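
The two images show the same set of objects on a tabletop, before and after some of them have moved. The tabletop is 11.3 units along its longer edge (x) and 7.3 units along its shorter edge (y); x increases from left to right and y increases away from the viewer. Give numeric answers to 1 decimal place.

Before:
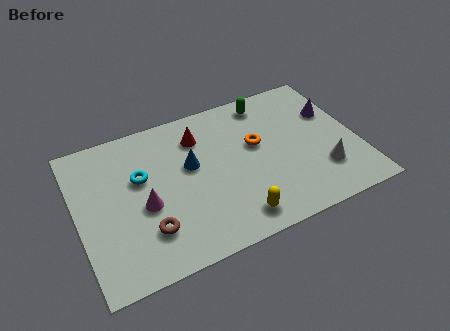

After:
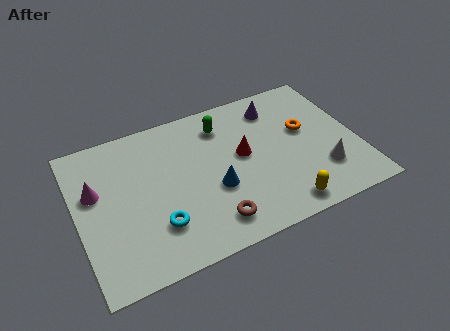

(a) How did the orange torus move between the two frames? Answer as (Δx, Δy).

(2.0, 0.0)

The orange torus was at about (7.3, 4.3) and moved to about (9.3, 4.3).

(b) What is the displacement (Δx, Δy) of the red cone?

(1.6, -1.6)

The red cone was at about (5.1, 5.6) and moved to about (6.7, 4.0).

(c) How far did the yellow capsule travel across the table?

1.9

The yellow capsule moved from about (6.0, 1.1) to (7.9, 0.9), a distance of √(1.9² + 0.2²) ≈ 1.9.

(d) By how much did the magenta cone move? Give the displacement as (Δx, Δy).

(-1.8, 1.4)

From the two frames, the magenta cone sits at roughly (2.6, 3.1) before and (0.8, 4.5) after.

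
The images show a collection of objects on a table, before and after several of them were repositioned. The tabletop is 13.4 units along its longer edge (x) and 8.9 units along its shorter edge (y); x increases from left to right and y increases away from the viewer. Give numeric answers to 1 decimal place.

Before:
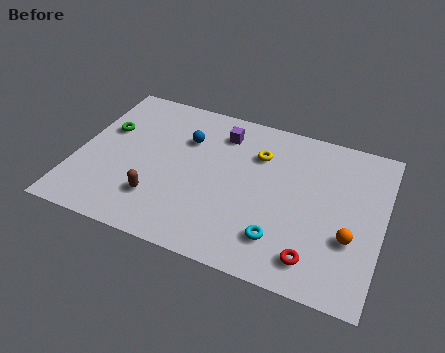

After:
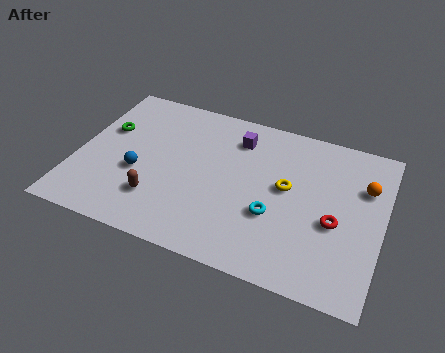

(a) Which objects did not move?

the brown capsule and the green torus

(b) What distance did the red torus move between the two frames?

2.3

The red torus moved from about (10.7, 1.5) to (11.4, 3.7), a distance of √(0.7² + 2.2²) ≈ 2.3.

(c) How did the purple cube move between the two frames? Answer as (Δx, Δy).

(0.7, -0.1)

The purple cube started near (6.1, 7.1) and ended near (6.8, 7.0).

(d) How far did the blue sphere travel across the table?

3.2

From (4.6, 6.2) to (2.8, 3.5), the blue sphere covered √(1.8² + 2.7²) ≈ 3.2 units.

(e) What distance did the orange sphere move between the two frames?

3.0

The orange sphere was near (12.1, 3.1) before and (12.5, 6.1) after, so it travelled √(0.4² + 3.0²) ≈ 3.0 units.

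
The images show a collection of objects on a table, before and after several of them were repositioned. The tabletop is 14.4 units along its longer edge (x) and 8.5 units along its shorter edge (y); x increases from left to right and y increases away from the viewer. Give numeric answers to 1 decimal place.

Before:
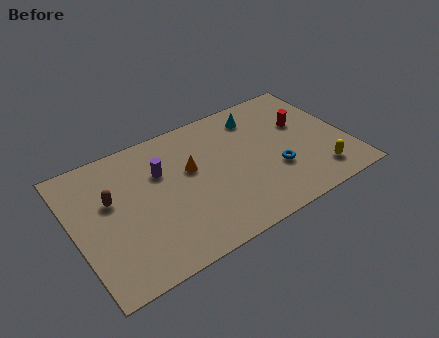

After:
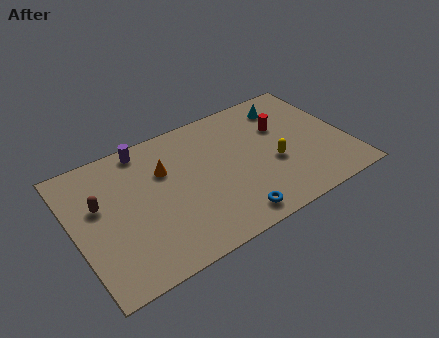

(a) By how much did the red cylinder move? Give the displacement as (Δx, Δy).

(-1.1, 0.3)

The red cylinder was at about (12.3, 5.3) and moved to about (11.2, 5.6).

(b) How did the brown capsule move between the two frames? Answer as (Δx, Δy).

(-0.6, 0.0)

The brown capsule started near (2.0, 5.2) and ended near (1.4, 5.2).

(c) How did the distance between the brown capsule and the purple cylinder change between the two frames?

+0.9

Before: roughly 2.7 units apart; after: 3.6. That's 0.9 units further apart.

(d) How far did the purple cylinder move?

2.0

The purple cylinder was near (4.7, 5.7) before and (4.1, 7.6) after, so it travelled √(0.6² + 1.9²) ≈ 2.0 units.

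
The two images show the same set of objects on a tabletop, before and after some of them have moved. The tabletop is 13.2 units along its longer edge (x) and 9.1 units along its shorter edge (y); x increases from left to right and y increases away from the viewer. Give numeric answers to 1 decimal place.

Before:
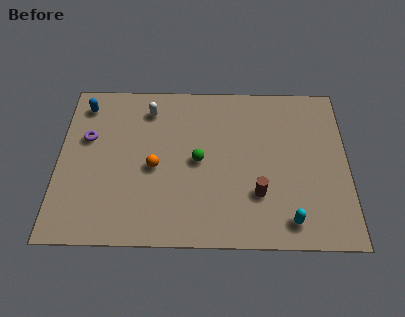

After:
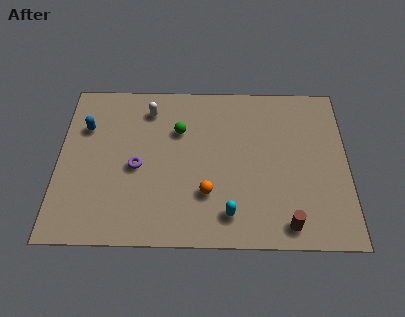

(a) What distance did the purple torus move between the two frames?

2.8

From (1.3, 5.7) to (3.6, 4.1), the purple torus covered √(2.3² + 1.6²) ≈ 2.8 units.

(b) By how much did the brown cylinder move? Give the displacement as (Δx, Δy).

(1.3, -1.6)

The brown cylinder started near (9.1, 2.7) and ended near (10.4, 1.1).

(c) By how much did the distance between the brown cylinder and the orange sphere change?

-1.0

The distance was about 4.9 in the first image and 3.9 in the second, so they moved 1.0 units closer together.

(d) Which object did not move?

the white capsule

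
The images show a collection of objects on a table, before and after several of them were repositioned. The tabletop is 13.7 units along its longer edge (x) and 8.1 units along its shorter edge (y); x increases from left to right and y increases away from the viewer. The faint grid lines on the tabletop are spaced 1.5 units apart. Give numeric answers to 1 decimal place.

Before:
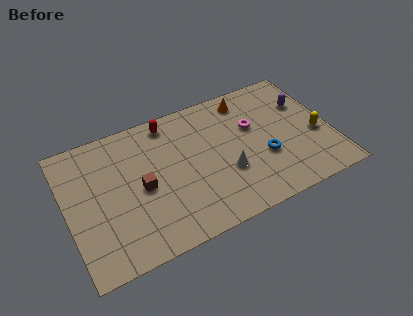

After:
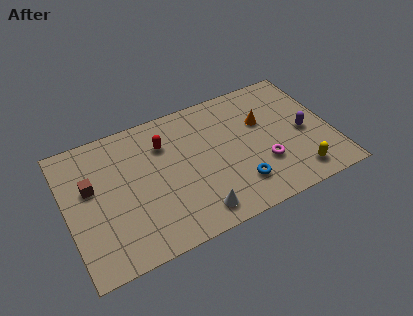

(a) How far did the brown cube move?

2.7

From (3.8, 3.8) to (1.3, 4.9), the brown cube covered √(2.5² + 1.1²) ≈ 2.7 units.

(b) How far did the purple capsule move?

1.8

The purple capsule moved from about (12.6, 5.5) to (12.3, 3.7), a distance of √(0.3² + 1.8²) ≈ 1.8.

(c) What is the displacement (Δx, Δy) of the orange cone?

(0.6, -1.7)

The orange cone started near (9.7, 6.9) and ended near (10.3, 5.2).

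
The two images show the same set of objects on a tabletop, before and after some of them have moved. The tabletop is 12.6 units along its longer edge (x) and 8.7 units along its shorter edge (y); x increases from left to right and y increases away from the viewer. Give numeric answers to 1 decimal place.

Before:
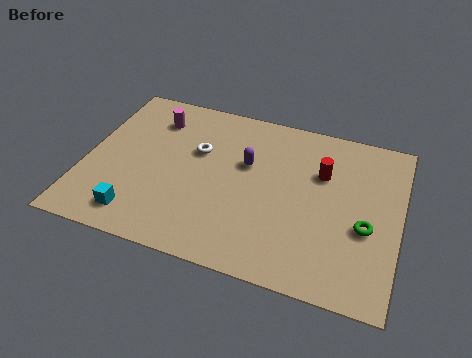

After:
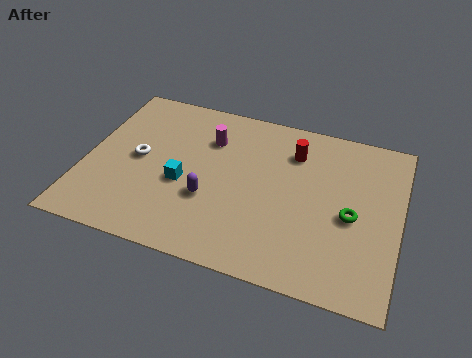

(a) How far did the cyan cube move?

2.7

The cyan cube was near (2.4, 1.4) before and (4.0, 3.6) after, so it travelled √(1.6² + 2.2²) ≈ 2.7 units.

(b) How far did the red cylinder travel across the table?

1.4

The red cylinder moved from about (9.4, 5.8) to (8.2, 6.6), a distance of √(1.2² + 0.8²) ≈ 1.4.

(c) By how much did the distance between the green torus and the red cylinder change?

+0.7

They were about 3.0 units apart before and 3.7 after — 0.7 units further apart.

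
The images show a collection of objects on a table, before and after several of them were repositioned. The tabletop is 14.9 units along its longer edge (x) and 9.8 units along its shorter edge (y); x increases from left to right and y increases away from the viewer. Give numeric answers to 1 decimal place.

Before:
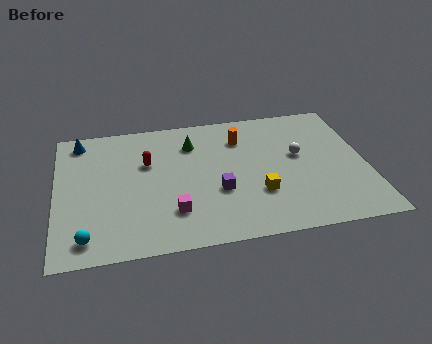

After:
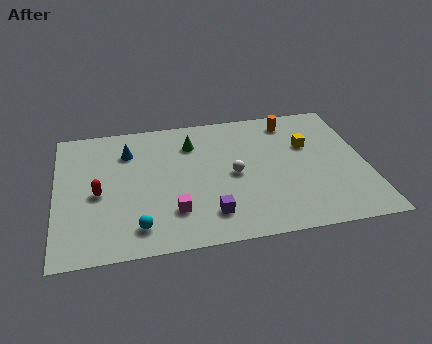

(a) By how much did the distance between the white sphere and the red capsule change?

-0.8

Before: roughly 7.3 units apart; after: 6.5. That's 0.8 units closer together.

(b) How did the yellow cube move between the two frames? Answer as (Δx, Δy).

(2.6, 3.2)

The yellow cube started near (9.6, 3.1) and ended near (12.2, 6.3).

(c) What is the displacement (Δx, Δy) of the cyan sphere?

(2.4, 0.3)

The cyan sphere was at about (1.4, 1.4) and moved to about (3.8, 1.7).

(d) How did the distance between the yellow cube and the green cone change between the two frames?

+0.5

The distance was about 5.2 in the first image and 5.7 in the second, so they moved 0.5 units further apart.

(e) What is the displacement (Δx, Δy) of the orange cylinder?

(2.5, 0.9)

The orange cylinder started near (9.0, 7.4) and ended near (11.5, 8.3).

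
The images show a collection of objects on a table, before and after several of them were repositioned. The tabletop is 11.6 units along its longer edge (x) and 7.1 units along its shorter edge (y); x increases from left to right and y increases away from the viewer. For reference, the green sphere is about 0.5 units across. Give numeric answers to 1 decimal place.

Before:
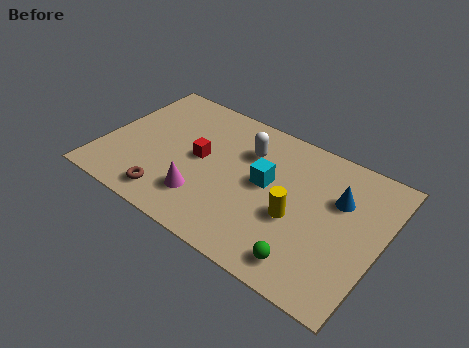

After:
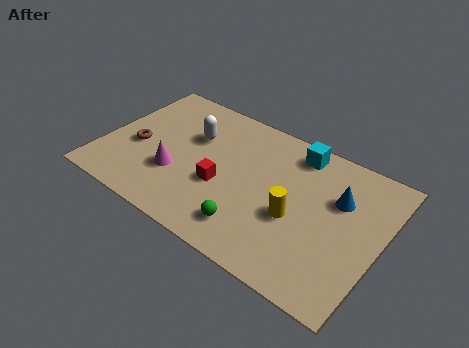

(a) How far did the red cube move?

1.4

The red cube moved from about (4.0, 3.7) to (5.1, 2.8), a distance of √(1.1² + 0.9²) ≈ 1.4.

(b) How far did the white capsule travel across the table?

2.3

The white capsule moved from about (5.8, 5.1) to (3.5, 4.7), a distance of √(2.3² + 0.4²) ≈ 2.3.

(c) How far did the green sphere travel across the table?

2.4

The green sphere moved from about (9.0, 1.1) to (6.6, 1.4), a distance of √(2.4² + 0.3²) ≈ 2.4.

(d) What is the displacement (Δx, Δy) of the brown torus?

(-1.8, 1.9)

The brown torus was at about (3.2, 1.1) and moved to about (1.4, 3.0).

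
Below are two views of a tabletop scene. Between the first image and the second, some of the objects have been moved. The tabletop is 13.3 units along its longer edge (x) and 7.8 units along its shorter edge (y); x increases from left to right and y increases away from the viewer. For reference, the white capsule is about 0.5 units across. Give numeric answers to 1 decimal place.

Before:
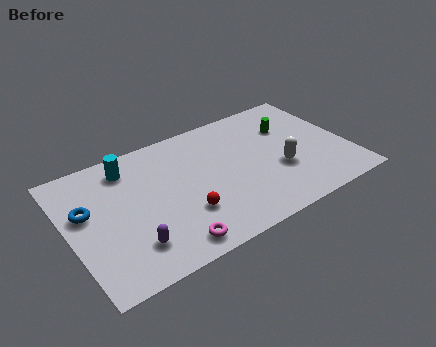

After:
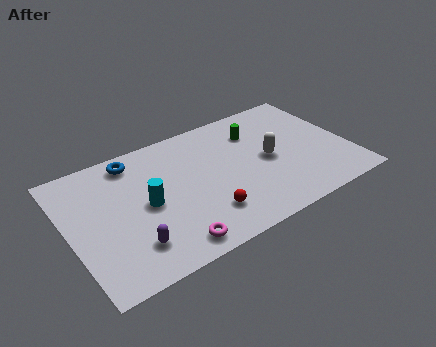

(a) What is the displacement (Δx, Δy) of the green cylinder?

(-1.6, 0.4)

The green cylinder was at about (10.8, 5.4) and moved to about (9.2, 5.8).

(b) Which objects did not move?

the magenta torus and the purple capsule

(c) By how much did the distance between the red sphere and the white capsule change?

-0.8

The distance was about 4.7 in the first image and 3.9 in the second, so they moved 0.8 units closer together.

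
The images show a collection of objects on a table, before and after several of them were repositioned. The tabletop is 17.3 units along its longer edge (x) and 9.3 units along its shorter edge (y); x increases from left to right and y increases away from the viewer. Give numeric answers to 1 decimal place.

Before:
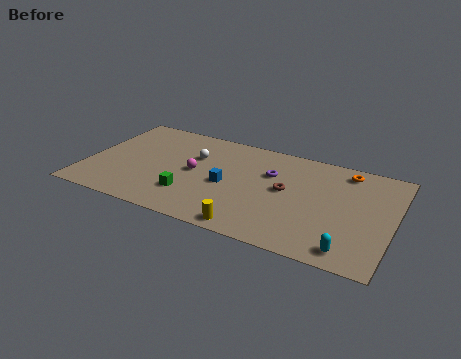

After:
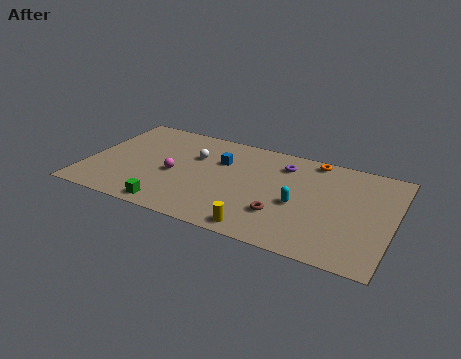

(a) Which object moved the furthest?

the cyan capsule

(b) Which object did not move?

the white sphere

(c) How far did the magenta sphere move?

1.3

The magenta sphere moved from about (6.1, 4.7) to (5.0, 4.1), a distance of √(1.1² + 0.6²) ≈ 1.3.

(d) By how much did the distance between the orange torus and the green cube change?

+0.4

The distance was about 10.0 in the first image and 10.4 in the second, so they moved 0.4 units further apart.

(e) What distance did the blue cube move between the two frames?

2.2

The blue cube moved from about (8.0, 4.2) to (7.4, 6.3), a distance of √(0.6² + 2.1²) ≈ 2.2.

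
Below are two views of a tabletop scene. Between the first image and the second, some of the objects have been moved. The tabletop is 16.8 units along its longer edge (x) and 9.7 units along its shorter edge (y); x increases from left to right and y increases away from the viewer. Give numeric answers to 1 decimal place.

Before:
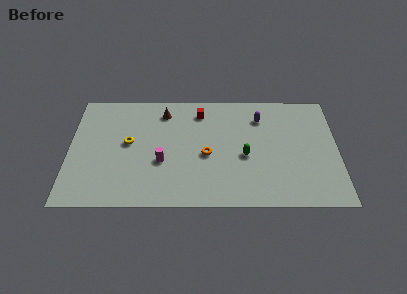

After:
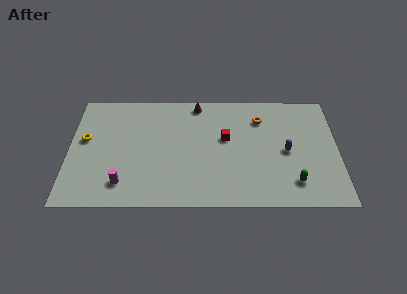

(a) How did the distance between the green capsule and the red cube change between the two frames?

+0.9

Before: roughly 4.7 units apart; after: 5.6. That's 0.9 units further apart.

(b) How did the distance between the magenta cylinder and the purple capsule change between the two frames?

+3.3

The distance was about 7.3 in the first image and 10.6 in the second, so they moved 3.3 units further apart.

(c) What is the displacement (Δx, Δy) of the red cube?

(1.6, -2.3)

The red cube started near (8.2, 8.0) and ended near (9.8, 5.7).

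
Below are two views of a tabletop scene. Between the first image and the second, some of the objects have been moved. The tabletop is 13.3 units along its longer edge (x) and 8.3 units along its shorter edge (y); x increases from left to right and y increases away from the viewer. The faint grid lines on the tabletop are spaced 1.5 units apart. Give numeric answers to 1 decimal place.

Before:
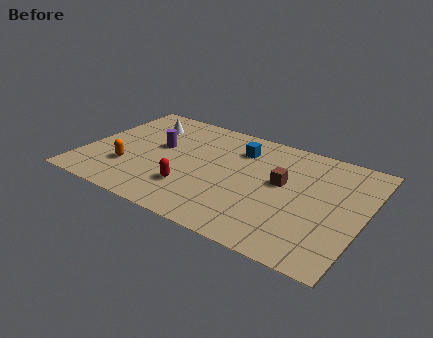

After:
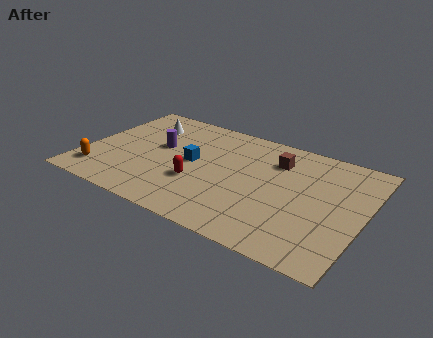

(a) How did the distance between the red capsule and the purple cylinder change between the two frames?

-0.3

They were about 3.2 units apart before and 2.9 after — 0.3 units closer together.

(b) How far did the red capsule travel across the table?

0.6

The red capsule moved from about (5.4, 2.3) to (5.6, 2.9), a distance of √(0.2² + 0.6²) ≈ 0.6.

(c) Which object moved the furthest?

the blue cube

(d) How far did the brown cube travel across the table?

1.6

The brown cube moved from about (9.4, 4.7) to (8.9, 6.2), a distance of √(0.5² + 1.5²) ≈ 1.6.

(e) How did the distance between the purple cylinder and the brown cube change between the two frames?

-0.3

They were about 6.0 units apart before and 5.7 after — 0.3 units closer together.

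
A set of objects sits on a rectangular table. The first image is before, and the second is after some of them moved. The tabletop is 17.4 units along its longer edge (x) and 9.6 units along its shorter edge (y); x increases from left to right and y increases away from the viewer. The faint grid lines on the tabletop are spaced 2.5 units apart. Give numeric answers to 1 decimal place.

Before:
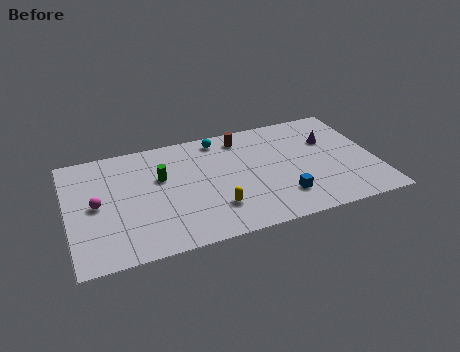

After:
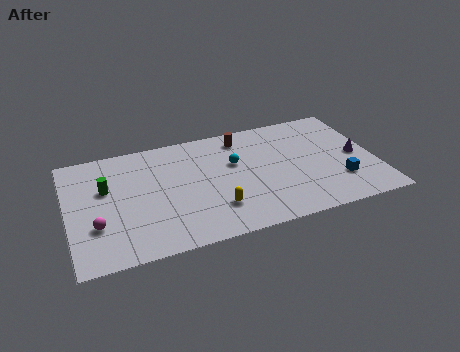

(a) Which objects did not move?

the brown cylinder and the yellow capsule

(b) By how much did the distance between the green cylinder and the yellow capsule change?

+2.4

Before: roughly 4.5 units apart; after: 6.9. That's 2.4 units further apart.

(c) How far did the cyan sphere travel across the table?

2.5

The cyan sphere was near (8.8, 8.4) before and (9.5, 6.0) after, so it travelled √(0.7² + 2.4²) ≈ 2.5 units.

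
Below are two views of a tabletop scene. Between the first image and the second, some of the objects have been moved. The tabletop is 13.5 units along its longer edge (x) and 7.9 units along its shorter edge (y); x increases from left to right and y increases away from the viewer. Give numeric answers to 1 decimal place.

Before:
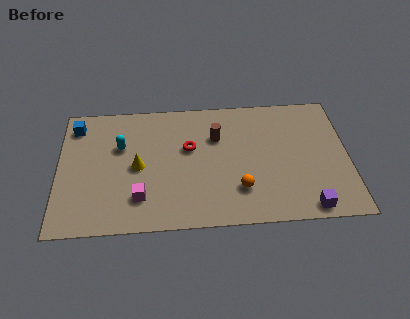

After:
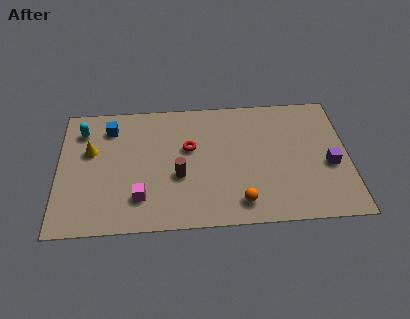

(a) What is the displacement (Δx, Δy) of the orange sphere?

(0.0, -0.8)

From the two frames, the orange sphere sits at roughly (8.4, 2.1) before and (8.4, 1.3) after.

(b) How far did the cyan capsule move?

2.1

From (2.9, 5.1) to (1.1, 6.2), the cyan capsule covered √(1.8² + 1.1²) ≈ 2.1 units.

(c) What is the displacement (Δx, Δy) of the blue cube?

(1.6, -0.2)

The blue cube was at about (0.8, 6.5) and moved to about (2.4, 6.3).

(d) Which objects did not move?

the red torus and the magenta cube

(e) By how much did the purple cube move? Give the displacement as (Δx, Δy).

(1.1, 2.5)

From the two frames, the purple cube sits at roughly (11.5, 0.8) before and (12.6, 3.3) after.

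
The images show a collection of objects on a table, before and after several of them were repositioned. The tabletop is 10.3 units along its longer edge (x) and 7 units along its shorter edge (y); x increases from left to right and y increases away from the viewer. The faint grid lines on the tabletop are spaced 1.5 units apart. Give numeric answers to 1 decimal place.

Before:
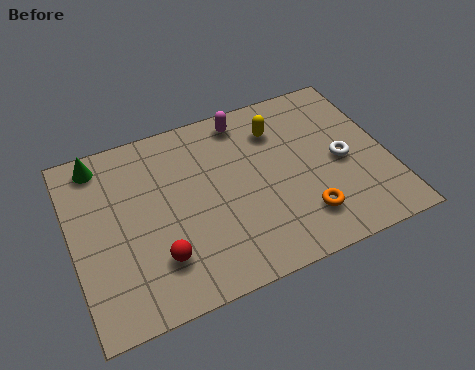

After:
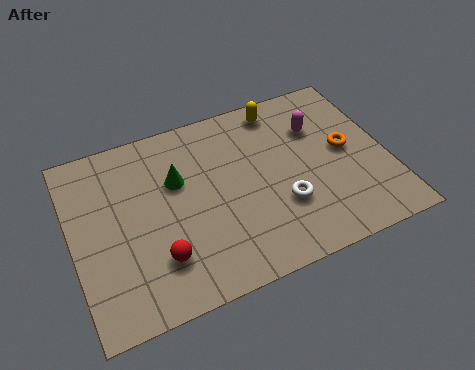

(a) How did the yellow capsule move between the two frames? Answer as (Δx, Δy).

(0.2, 0.8)

The yellow capsule was at about (6.9, 5.3) and moved to about (7.1, 6.1).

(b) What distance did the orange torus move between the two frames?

2.7

The orange torus was near (7.3, 1.6) before and (9.0, 3.7) after, so it travelled √(1.7² + 2.1²) ≈ 2.7 units.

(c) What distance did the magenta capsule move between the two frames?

2.6

The magenta capsule was near (5.9, 6.1) before and (8.2, 4.9) after, so it travelled √(2.3² + 1.2²) ≈ 2.6 units.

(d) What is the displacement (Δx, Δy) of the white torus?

(-2.1, -1.0)

The white torus started near (8.8, 3.3) and ended near (6.7, 2.3).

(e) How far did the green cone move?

2.9

The green cone was near (1.1, 6.1) before and (3.5, 4.5) after, so it travelled √(2.4² + 1.6²) ≈ 2.9 units.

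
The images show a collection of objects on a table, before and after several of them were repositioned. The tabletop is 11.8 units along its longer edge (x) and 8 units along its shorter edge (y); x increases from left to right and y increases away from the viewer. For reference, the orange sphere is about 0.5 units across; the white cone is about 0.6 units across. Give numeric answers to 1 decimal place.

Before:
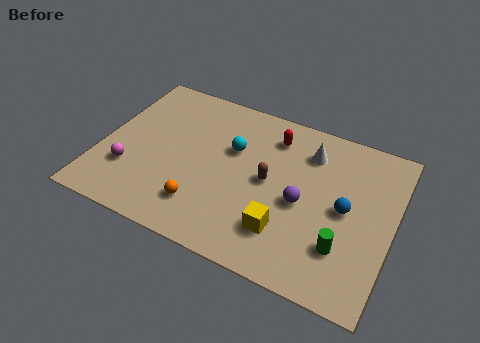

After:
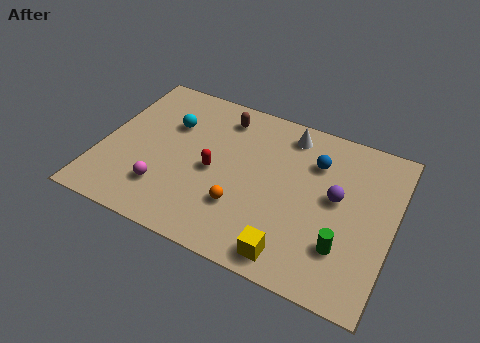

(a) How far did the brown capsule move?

3.3

From (6.8, 4.1) to (4.6, 6.6), the brown capsule covered √(2.2² + 2.5²) ≈ 3.3 units.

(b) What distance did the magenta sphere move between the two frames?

1.6

The magenta sphere moved from about (1.3, 2.4) to (2.8, 2.0), a distance of √(1.5² + 0.4²) ≈ 1.6.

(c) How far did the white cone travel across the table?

1.1

The white cone moved from about (8.2, 6.2) to (7.3, 6.8), a distance of √(0.9² + 0.6²) ≈ 1.1.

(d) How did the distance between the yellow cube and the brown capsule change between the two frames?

+4.3

Before: roughly 2.3 units apart; after: 6.6. That's 4.3 units further apart.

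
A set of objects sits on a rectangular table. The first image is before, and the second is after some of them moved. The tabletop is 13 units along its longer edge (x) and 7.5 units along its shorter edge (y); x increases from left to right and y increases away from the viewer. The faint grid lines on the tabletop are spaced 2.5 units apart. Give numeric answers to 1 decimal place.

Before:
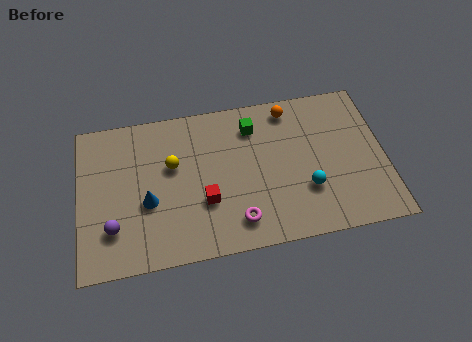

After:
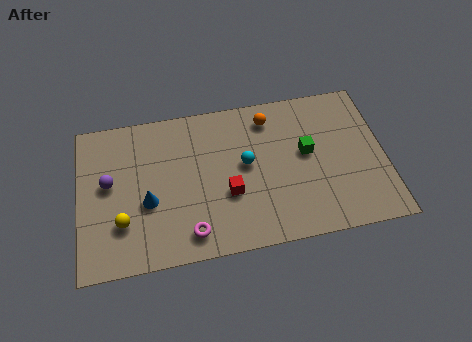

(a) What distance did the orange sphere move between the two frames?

0.9

The orange sphere was near (9.1, 6.5) before and (8.2, 6.2) after, so it travelled √(0.9² + 0.3²) ≈ 0.9 units.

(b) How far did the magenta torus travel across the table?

2.0

From (6.6, 1.4) to (4.6, 1.2), the magenta torus covered √(2.0² + 0.2²) ≈ 2.0 units.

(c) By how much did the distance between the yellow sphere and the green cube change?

+4.4

Before: roughly 3.7 units apart; after: 8.1. That's 4.4 units further apart.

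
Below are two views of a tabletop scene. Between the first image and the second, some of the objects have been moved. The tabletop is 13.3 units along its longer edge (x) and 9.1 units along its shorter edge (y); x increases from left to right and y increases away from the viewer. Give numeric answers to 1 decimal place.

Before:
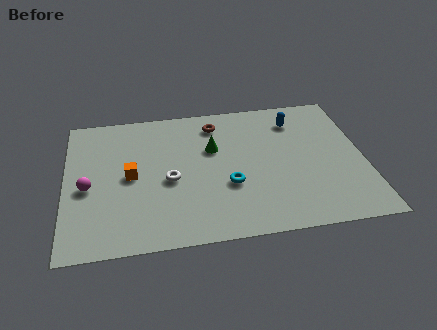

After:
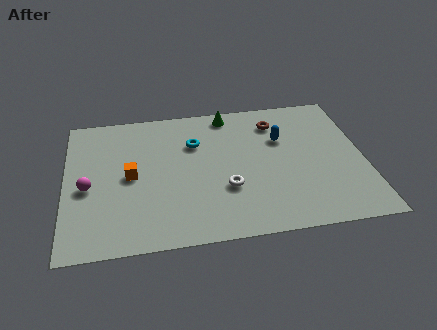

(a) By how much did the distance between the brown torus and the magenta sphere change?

+2.3

The distance was about 6.8 in the first image and 9.1 in the second, so they moved 2.3 units further apart.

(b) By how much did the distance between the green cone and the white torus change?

+2.3

Before: roughly 2.7 units apart; after: 5.0. That's 2.3 units further apart.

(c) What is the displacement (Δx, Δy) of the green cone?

(0.8, 2.3)

From the two frames, the green cone sits at roughly (6.6, 5.8) before and (7.4, 8.1) after.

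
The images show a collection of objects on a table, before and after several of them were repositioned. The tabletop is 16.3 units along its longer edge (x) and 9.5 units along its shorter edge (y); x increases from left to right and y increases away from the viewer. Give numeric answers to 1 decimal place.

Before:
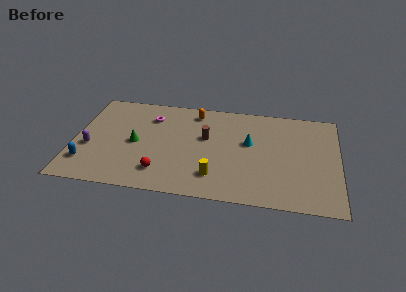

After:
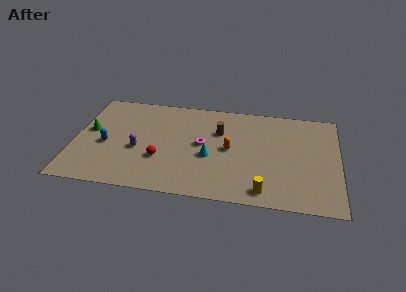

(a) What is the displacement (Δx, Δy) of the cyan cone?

(-2.4, -1.7)

From the two frames, the cyan cone sits at roughly (10.8, 5.6) before and (8.4, 3.9) after.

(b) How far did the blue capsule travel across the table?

2.2

The blue capsule moved from about (0.9, 2.2) to (2.0, 4.1), a distance of √(1.1² + 1.9²) ≈ 2.2.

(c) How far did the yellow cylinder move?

3.1

The yellow cylinder moved from about (8.8, 2.1) to (11.8, 1.2), a distance of √(3.0² + 0.9²) ≈ 3.1.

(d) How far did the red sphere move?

1.2

The red sphere was near (5.5, 2.0) before and (5.4, 3.2) after, so it travelled √(0.1² + 1.2²) ≈ 1.2 units.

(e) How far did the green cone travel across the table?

3.0

From (3.8, 4.5) to (0.9, 5.3), the green cone covered √(2.9² + 0.8²) ≈ 3.0 units.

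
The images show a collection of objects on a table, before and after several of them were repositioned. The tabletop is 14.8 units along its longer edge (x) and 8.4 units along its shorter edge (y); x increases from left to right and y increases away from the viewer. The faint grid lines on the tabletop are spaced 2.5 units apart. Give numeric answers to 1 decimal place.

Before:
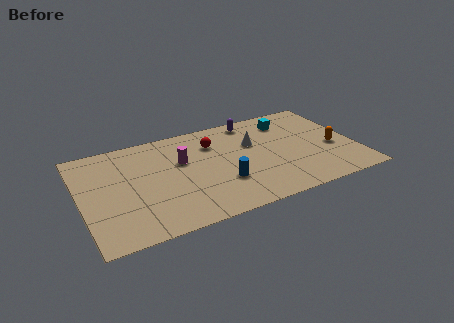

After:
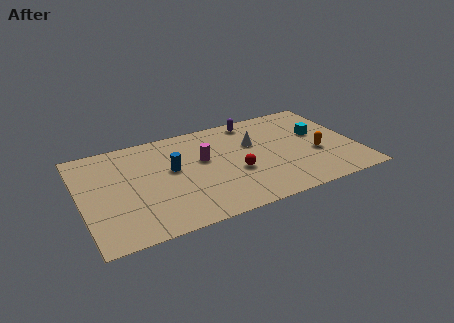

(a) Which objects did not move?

the white cone and the purple capsule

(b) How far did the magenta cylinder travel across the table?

1.1

From (5.5, 5.3) to (6.6, 5.0), the magenta cylinder covered √(1.1² + 0.3²) ≈ 1.1 units.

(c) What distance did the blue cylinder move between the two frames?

3.3

The blue cylinder was near (7.4, 2.7) before and (4.9, 4.8) after, so it travelled √(2.5² + 2.1²) ≈ 3.3 units.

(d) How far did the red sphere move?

3.0

From (7.3, 6.2) to (8.2, 3.3), the red sphere covered √(0.9² + 2.9²) ≈ 3.0 units.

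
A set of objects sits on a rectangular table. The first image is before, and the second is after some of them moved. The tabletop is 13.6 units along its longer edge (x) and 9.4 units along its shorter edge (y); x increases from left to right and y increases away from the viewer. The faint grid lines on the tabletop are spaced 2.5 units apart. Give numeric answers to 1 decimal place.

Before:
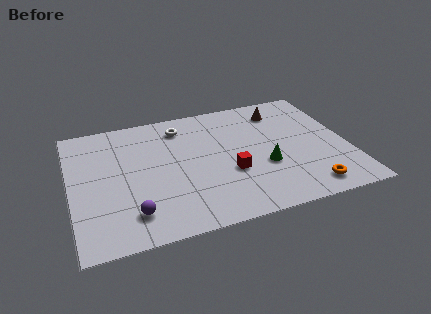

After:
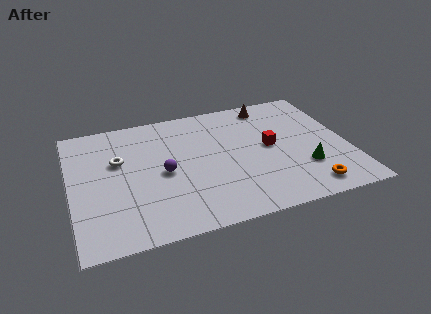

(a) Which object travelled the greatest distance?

the white torus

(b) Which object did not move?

the orange torus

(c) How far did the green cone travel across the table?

2.0

The green cone moved from about (9.4, 3.5) to (11.3, 2.8), a distance of √(1.9² + 0.7²) ≈ 2.0.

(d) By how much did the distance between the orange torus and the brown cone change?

+0.7

The distance was about 6.3 in the first image and 7.0 in the second, so they moved 0.7 units further apart.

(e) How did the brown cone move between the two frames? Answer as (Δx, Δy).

(-0.5, 0.6)

From the two frames, the brown cone sits at roughly (10.6, 7.6) before and (10.1, 8.2) after.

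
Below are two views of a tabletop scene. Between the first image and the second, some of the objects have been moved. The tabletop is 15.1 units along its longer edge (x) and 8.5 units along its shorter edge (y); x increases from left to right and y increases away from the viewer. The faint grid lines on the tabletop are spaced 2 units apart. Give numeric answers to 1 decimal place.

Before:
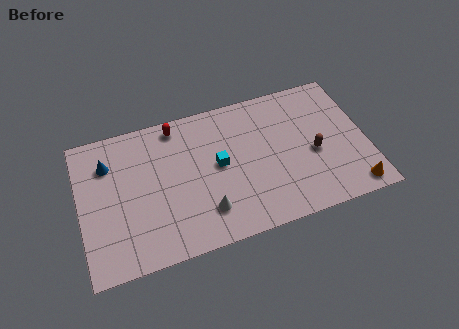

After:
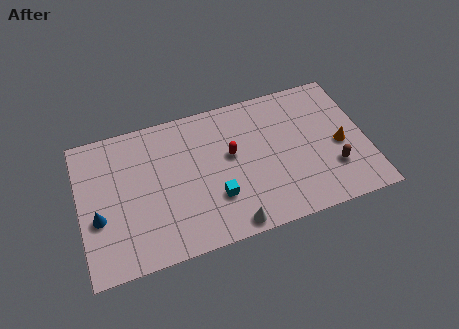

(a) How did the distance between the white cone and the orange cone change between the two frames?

-1.0

They were about 7.8 units apart before and 6.8 after — 1.0 units closer together.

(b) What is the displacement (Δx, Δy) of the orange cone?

(-0.4, 2.8)

From the two frames, the orange cone sits at roughly (14.1, 1.0) before and (13.7, 3.8) after.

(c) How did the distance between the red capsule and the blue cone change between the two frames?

+3.4

The distance was about 3.9 in the first image and 7.3 in the second, so they moved 3.4 units further apart.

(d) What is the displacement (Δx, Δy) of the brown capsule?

(0.9, -1.2)

From the two frames, the brown capsule sits at roughly (12.3, 3.7) before and (13.2, 2.5) after.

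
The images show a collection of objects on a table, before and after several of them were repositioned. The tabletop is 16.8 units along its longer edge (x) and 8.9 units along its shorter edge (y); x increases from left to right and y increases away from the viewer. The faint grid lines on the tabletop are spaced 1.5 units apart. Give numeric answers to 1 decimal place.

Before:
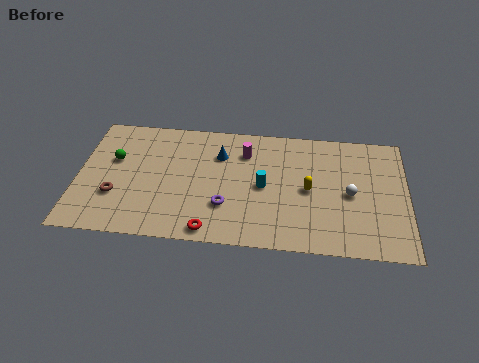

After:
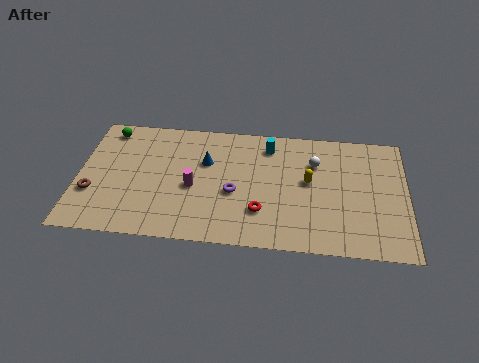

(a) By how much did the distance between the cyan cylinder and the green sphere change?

+0.5

Before: roughly 7.8 units apart; after: 8.3. That's 0.5 units further apart.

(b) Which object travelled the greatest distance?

the magenta cylinder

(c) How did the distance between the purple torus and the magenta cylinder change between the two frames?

-2.0

Before: roughly 4.1 units apart; after: 2.1. That's 2.0 units closer together.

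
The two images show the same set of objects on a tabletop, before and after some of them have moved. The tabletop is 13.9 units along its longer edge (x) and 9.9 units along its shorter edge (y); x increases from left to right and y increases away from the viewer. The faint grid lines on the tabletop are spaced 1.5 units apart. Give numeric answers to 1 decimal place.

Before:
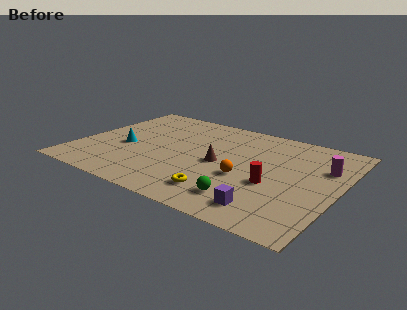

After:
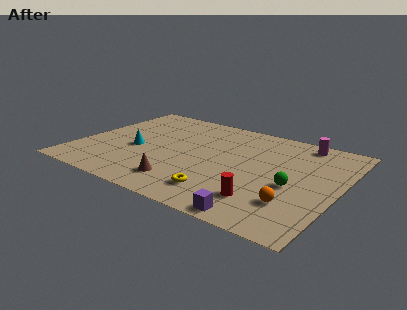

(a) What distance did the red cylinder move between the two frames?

1.7

The red cylinder moved from about (10.6, 3.9) to (10.4, 2.2), a distance of √(0.2² + 1.7²) ≈ 1.7.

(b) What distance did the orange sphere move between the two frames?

3.1

From (9.1, 3.9) to (11.9, 2.6), the orange sphere covered √(2.8² + 1.3²) ≈ 3.1 units.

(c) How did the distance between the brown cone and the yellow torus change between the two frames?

-0.8

They were about 2.9 units apart before and 2.1 after — 0.8 units closer together.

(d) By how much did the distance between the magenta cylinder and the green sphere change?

-1.3

Before: roughly 5.9 units apart; after: 4.6. That's 1.3 units closer together.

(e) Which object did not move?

the yellow torus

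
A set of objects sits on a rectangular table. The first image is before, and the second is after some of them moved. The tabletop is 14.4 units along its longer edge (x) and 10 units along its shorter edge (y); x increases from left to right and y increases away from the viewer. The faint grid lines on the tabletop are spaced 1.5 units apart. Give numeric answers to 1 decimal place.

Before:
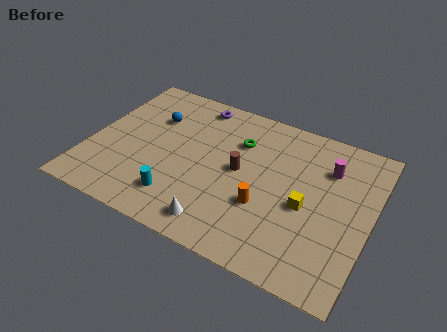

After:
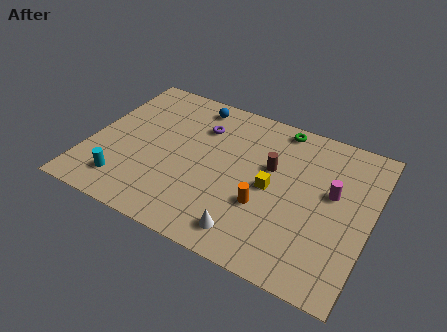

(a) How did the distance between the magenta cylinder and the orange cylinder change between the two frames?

-0.8

They were about 4.7 units apart before and 3.9 after — 0.8 units closer together.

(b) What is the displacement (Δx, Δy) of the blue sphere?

(1.9, 1.8)

From the two frames, the blue sphere sits at roughly (2.9, 6.9) before and (4.8, 8.7) after.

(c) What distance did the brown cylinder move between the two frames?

1.7

From (7.7, 5.2) to (9.2, 6.1), the brown cylinder covered √(1.5² + 0.9²) ≈ 1.7 units.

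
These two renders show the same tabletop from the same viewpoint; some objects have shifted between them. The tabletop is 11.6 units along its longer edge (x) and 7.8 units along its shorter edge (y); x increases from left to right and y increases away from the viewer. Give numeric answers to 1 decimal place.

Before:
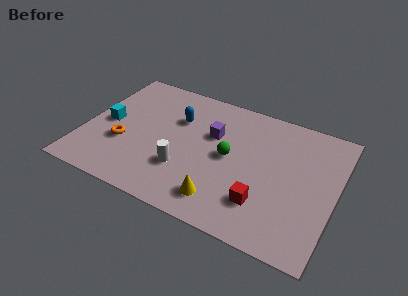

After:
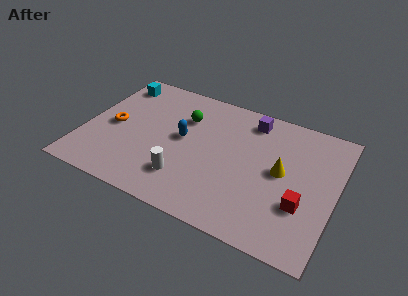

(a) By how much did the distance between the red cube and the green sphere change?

+3.8

The distance was about 2.7 in the first image and 6.5 in the second, so they moved 3.8 units further apart.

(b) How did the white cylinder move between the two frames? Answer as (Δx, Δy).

(0.1, -0.5)

The white cylinder was at about (4.8, 2.4) and moved to about (4.9, 1.9).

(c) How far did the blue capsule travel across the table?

1.2

From (4.1, 5.3) to (4.5, 4.2), the blue capsule covered √(0.4² + 1.1²) ≈ 1.2 units.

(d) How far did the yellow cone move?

3.6

From (6.7, 1.4) to (9.1, 4.1), the yellow cone covered √(2.4² + 2.7²) ≈ 3.6 units.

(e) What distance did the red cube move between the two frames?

1.8

The red cube was near (8.5, 2.0) before and (10.2, 2.6) after, so it travelled √(1.7² + 0.6²) ≈ 1.8 units.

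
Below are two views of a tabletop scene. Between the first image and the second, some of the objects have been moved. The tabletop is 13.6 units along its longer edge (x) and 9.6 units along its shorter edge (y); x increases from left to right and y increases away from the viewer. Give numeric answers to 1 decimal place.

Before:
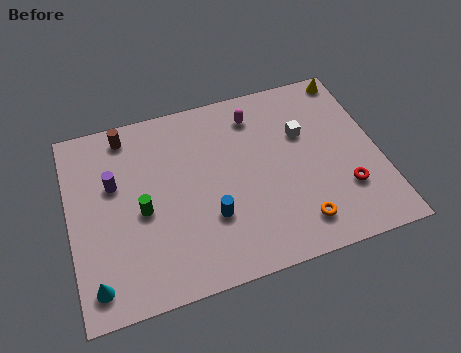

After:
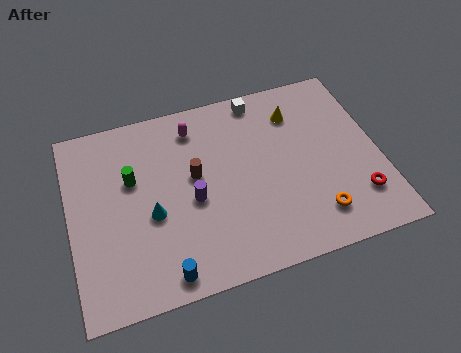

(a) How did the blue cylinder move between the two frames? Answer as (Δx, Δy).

(-2.2, -2.1)

The blue cylinder was at about (6.0, 3.1) and moved to about (3.8, 1.0).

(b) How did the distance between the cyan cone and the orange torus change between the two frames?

-1.5

They were about 8.8 units apart before and 7.3 after — 1.5 units closer together.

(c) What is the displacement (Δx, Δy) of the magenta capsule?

(-2.7, 0.1)

The magenta capsule was at about (8.4, 7.8) and moved to about (5.7, 7.9).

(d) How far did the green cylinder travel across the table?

1.7

The green cylinder moved from about (3.1, 4.3) to (2.8, 6.0), a distance of √(0.3² + 1.7²) ≈ 1.7.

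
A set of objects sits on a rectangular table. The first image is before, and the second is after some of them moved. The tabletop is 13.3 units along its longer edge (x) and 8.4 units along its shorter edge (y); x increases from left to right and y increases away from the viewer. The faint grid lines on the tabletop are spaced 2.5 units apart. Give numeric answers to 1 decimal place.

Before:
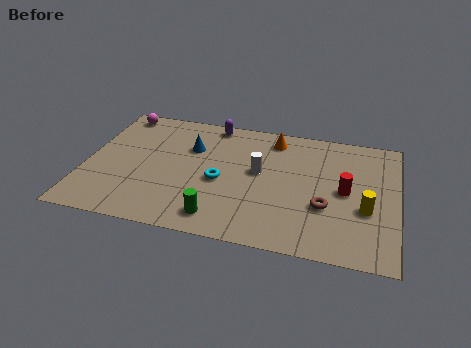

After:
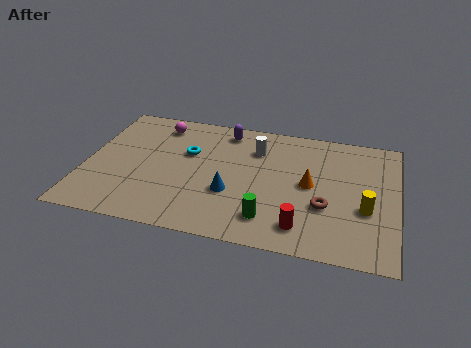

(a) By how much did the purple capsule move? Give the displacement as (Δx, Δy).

(0.6, -0.4)

From the two frames, the purple capsule sits at roughly (5.2, 7.6) before and (5.8, 7.2) after.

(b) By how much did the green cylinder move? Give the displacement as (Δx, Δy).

(2.1, 0.4)

The green cylinder was at about (5.9, 1.3) and moved to about (8.0, 1.7).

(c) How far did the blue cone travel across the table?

3.3

From (4.4, 5.7) to (6.3, 3.0), the blue cone covered √(1.9² + 2.7²) ≈ 3.3 units.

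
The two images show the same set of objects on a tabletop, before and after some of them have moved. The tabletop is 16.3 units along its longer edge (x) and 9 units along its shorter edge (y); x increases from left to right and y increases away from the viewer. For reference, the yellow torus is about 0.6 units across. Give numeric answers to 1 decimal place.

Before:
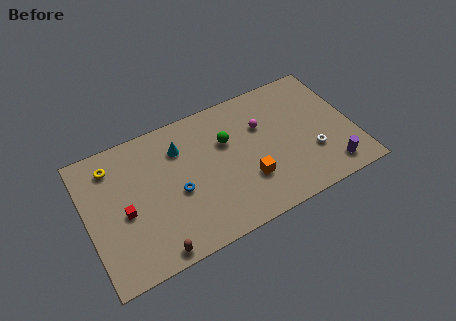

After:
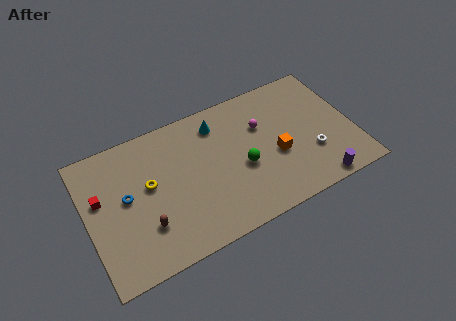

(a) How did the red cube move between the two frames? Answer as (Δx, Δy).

(-1.3, 1.5)

From the two frames, the red cube sits at roughly (2.2, 4.0) before and (0.9, 5.5) after.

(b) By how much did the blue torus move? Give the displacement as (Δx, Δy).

(-3.0, 1.0)

From the two frames, the blue torus sits at roughly (5.4, 3.9) before and (2.4, 4.9) after.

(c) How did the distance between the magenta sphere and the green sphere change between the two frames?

+0.5

The distance was about 2.2 in the first image and 2.7 in the second, so they moved 0.5 units further apart.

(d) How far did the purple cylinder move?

1.1

The purple cylinder was near (14.5, 1.4) before and (13.6, 0.8) after, so it travelled √(0.9² + 0.6²) ≈ 1.1 units.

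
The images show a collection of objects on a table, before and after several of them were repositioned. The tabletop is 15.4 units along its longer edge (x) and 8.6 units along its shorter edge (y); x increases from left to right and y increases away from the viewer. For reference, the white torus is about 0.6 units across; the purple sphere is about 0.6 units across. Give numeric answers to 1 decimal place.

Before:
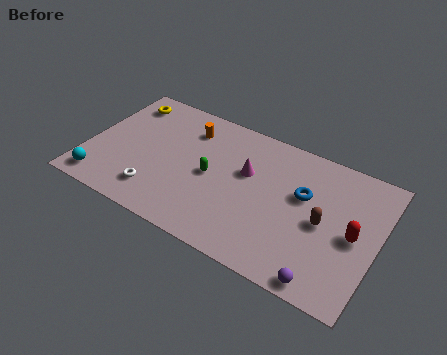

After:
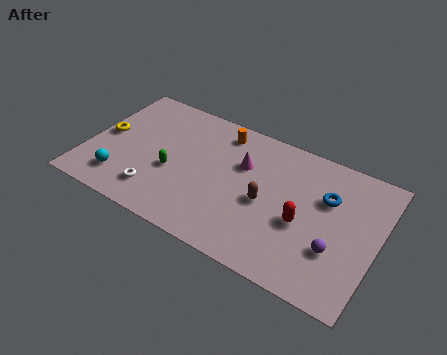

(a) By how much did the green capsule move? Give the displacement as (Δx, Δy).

(-2.0, -0.7)

The green capsule was at about (6.6, 4.2) and moved to about (4.6, 3.5).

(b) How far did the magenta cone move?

0.5

From (8.4, 5.3) to (8.1, 5.7), the magenta cone covered √(0.3² + 0.4²) ≈ 0.5 units.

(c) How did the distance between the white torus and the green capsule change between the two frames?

-1.7

They were about 3.5 units apart before and 1.8 after — 1.7 units closer together.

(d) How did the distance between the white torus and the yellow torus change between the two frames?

-1.8

Before: roughly 5.9 units apart; after: 4.1. That's 1.8 units closer together.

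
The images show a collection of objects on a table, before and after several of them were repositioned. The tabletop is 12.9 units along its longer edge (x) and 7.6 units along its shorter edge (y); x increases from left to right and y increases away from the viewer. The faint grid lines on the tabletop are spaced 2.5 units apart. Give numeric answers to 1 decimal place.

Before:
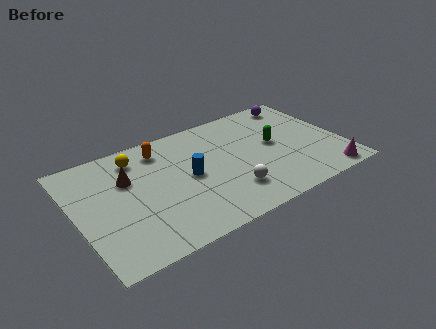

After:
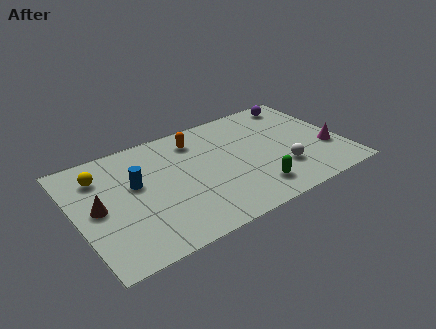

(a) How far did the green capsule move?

3.0

The green capsule was near (9.7, 4.1) before and (8.2, 1.5) after, so it travelled √(1.5² + 2.6²) ≈ 3.0 units.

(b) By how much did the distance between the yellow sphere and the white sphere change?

+3.2

They were about 5.8 units apart before and 9.0 after — 3.2 units further apart.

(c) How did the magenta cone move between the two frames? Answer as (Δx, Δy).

(0.4, 1.8)

The magenta cone started near (11.7, 0.8) and ended near (12.1, 2.6).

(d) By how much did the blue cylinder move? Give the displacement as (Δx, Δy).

(-2.5, 0.7)

The blue cylinder started near (5.4, 3.8) and ended near (2.9, 4.5).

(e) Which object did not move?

the purple sphere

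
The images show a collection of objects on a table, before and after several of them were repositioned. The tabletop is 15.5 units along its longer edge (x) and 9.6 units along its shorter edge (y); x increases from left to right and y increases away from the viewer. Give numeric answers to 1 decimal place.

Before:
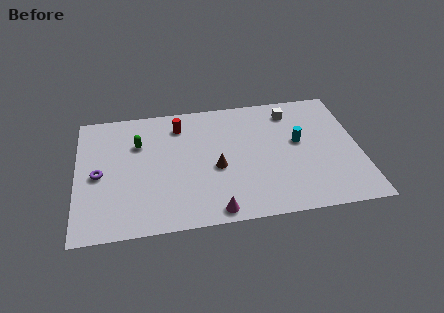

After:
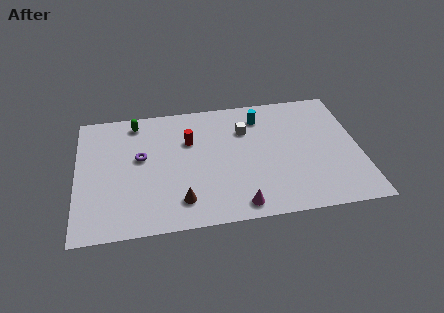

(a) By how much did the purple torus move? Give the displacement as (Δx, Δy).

(2.3, 1.0)

From the two frames, the purple torus sits at roughly (1.2, 4.5) before and (3.5, 5.5) after.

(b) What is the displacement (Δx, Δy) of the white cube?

(-2.6, -1.1)

From the two frames, the white cube sits at roughly (11.9, 7.9) before and (9.3, 6.8) after.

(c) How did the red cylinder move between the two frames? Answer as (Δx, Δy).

(0.5, -1.3)

The red cylinder started near (5.7, 7.7) and ended near (6.2, 6.4).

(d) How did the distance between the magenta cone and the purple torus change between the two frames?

-0.4

They were about 7.2 units apart before and 6.8 after — 0.4 units closer together.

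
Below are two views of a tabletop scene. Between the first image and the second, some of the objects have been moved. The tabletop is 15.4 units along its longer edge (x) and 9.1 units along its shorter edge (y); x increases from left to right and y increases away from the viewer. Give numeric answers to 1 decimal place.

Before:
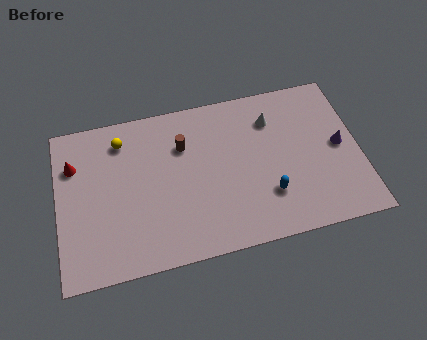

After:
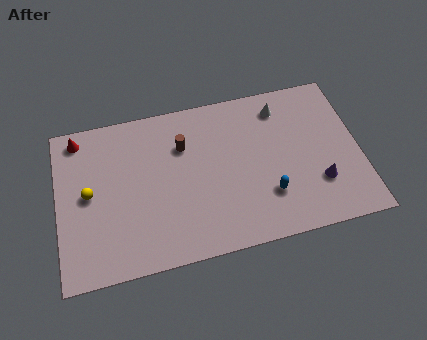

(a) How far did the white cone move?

0.8

From (11.1, 6.9) to (11.6, 7.5), the white cone covered √(0.5² + 0.6²) ≈ 0.8 units.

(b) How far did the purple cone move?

2.2

The purple cone was near (14.4, 4.6) before and (13.2, 2.7) after, so it travelled √(1.2² + 1.9²) ≈ 2.2 units.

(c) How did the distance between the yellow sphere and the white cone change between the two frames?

+2.7

They were about 7.7 units apart before and 10.4 after — 2.7 units further apart.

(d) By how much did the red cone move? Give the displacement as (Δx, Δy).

(0.3, 1.5)

The red cone started near (0.9, 6.5) and ended near (1.2, 8.0).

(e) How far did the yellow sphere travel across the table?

3.2

The yellow sphere was near (3.4, 7.4) before and (1.6, 4.7) after, so it travelled √(1.8² + 2.7²) ≈ 3.2 units.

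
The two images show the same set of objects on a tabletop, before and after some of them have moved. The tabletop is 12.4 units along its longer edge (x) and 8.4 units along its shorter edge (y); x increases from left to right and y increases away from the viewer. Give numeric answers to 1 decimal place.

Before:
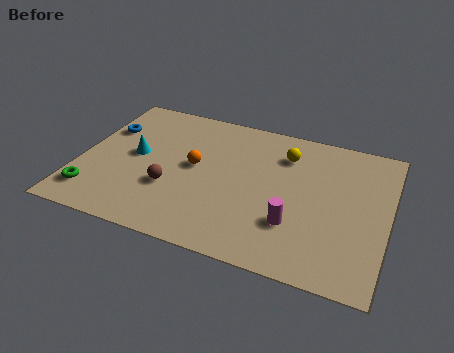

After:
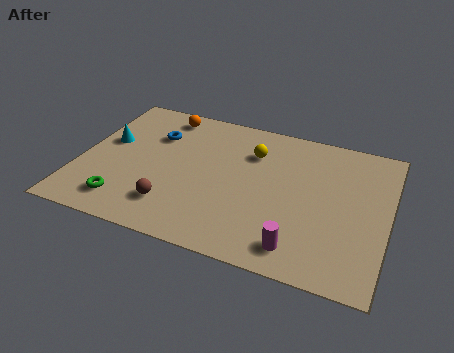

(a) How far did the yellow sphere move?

1.3

From (8.1, 6.4) to (6.8, 6.1), the yellow sphere covered √(1.3² + 0.3²) ≈ 1.3 units.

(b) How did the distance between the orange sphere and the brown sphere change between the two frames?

+3.7

The distance was about 1.8 in the first image and 5.5 in the second, so they moved 3.7 units further apart.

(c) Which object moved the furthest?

the orange sphere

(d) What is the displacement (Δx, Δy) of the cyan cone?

(-1.2, 0.5)

The cyan cone was at about (2.2, 4.4) and moved to about (1.0, 4.9).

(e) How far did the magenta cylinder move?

1.2

From (8.8, 2.5) to (9.1, 1.3), the magenta cylinder covered √(0.3² + 1.2²) ≈ 1.2 units.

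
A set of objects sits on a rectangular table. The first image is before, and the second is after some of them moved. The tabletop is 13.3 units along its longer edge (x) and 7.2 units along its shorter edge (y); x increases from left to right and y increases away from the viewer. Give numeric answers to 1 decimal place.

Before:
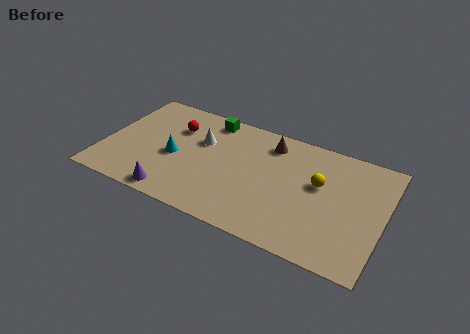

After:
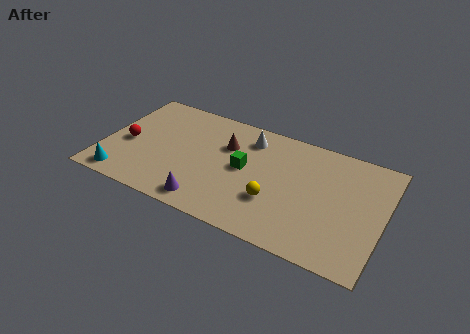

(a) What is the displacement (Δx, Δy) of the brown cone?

(-2.0, -1.0)

The brown cone started near (7.7, 5.9) and ended near (5.7, 4.9).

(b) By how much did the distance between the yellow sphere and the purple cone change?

-4.1

The distance was about 7.4 in the first image and 3.3 in the second, so they moved 4.1 units closer together.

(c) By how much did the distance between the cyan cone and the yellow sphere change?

+0.4

They were about 6.9 units apart before and 7.3 after — 0.4 units further apart.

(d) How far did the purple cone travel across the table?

1.6

The purple cone moved from about (3.7, 0.8) to (5.3, 1.0), a distance of √(1.6² + 0.2²) ≈ 1.6.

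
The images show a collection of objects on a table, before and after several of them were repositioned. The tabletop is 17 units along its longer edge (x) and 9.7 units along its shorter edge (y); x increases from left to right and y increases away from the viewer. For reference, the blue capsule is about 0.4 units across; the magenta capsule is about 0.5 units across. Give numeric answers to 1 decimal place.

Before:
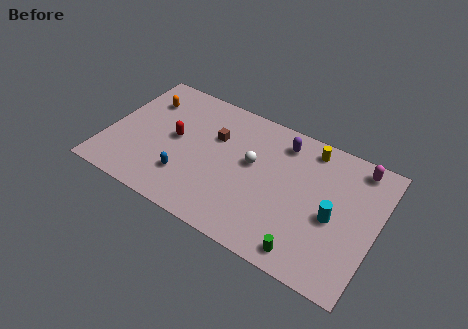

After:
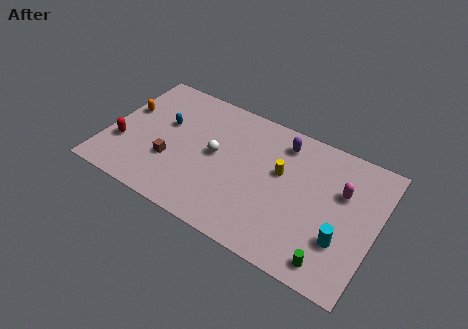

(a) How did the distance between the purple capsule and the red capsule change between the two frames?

+3.6

The distance was about 7.1 in the first image and 10.7 in the second, so they moved 3.6 units further apart.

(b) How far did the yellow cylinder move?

3.0

The yellow cylinder moved from about (12.4, 8.4) to (10.9, 5.8), a distance of √(1.5² + 2.6²) ≈ 3.0.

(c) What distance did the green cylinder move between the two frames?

1.5

The green cylinder moved from about (13.2, 1.2) to (14.7, 1.3), a distance of √(1.5² + 0.1²) ≈ 1.5.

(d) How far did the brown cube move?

3.9

From (6.6, 6.4) to (4.2, 3.3), the brown cube covered √(2.4² + 3.1²) ≈ 3.9 units.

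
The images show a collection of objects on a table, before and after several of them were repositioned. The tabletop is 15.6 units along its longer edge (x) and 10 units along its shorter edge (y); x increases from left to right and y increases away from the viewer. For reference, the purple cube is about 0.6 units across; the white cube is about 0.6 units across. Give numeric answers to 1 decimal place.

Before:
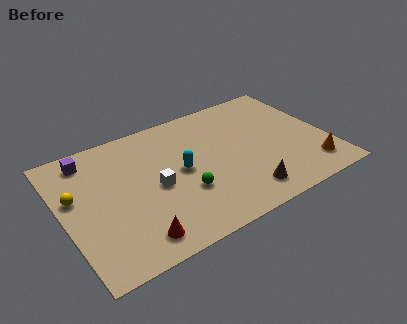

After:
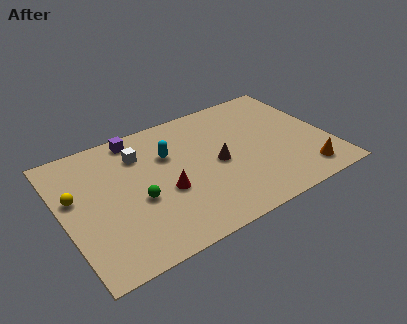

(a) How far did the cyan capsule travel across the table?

1.7

The cyan capsule was near (6.9, 5.1) before and (6.4, 6.7) after, so it travelled √(0.5² + 1.6²) ≈ 1.7 units.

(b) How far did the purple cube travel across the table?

2.9

From (1.9, 8.5) to (4.8, 8.9), the purple cube covered √(2.9² + 0.4²) ≈ 2.9 units.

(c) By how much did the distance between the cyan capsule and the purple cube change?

-3.3

The distance was about 6.0 in the first image and 2.7 in the second, so they moved 3.3 units closer together.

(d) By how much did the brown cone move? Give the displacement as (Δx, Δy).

(-1.1, 3.0)

The brown cone was at about (10.1, 1.7) and moved to about (9.0, 4.7).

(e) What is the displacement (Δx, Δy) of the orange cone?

(-0.5, -0.3)

The orange cone started near (14.2, 1.9) and ended near (13.7, 1.6).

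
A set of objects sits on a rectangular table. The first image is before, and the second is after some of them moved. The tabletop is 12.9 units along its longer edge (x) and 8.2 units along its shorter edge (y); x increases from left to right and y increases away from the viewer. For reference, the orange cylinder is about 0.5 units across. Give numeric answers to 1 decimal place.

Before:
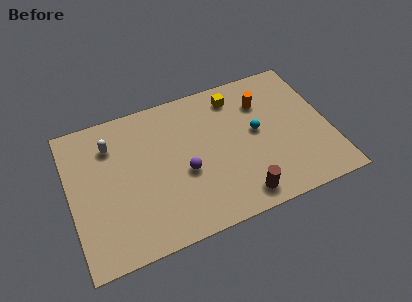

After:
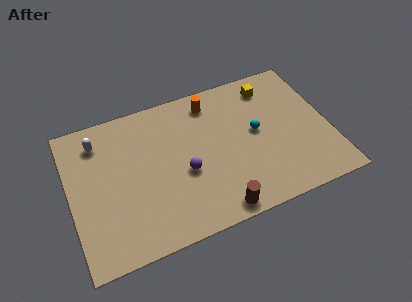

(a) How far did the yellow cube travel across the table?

1.8

The yellow cube was near (8.5, 6.8) before and (10.3, 6.8) after, so it travelled √(1.8² + 0.0²) ≈ 1.8 units.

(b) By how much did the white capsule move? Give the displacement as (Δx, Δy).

(-0.6, 0.4)

The white capsule was at about (2.2, 6.2) and moved to about (1.6, 6.6).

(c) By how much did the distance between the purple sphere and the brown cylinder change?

-0.5

Before: roughly 3.4 units apart; after: 2.9. That's 0.5 units closer together.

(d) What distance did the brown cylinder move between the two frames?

1.2

From (8.1, 1.1) to (6.9, 0.8), the brown cylinder covered √(1.2² + 0.3²) ≈ 1.2 units.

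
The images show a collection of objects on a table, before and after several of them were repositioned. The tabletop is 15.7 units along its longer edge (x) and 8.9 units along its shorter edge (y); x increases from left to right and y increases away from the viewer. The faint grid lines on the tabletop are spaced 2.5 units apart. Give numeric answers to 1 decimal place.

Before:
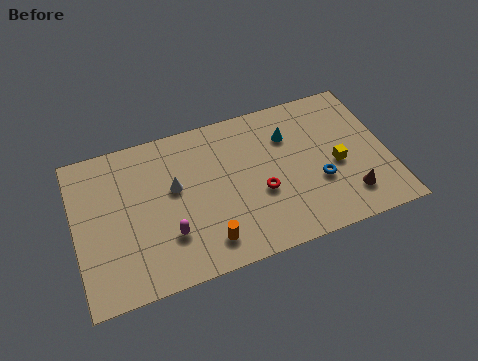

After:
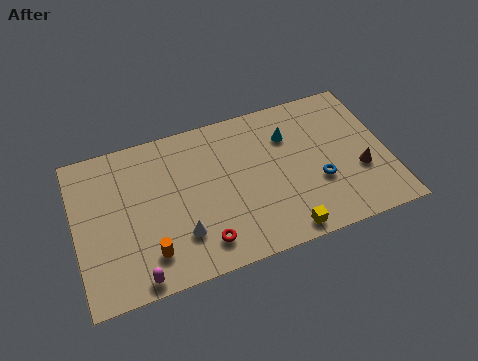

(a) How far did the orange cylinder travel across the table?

2.8

From (6.3, 1.6) to (3.5, 1.9), the orange cylinder covered √(2.8² + 0.3²) ≈ 2.8 units.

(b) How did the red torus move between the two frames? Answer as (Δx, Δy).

(-3.1, -1.9)

The red torus was at about (9.2, 3.5) and moved to about (6.1, 1.6).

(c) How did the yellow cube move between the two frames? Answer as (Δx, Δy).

(-3.0, -3.0)

The yellow cube was at about (13.1, 3.9) and moved to about (10.1, 0.9).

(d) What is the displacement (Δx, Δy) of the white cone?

(0.1, -2.8)

The white cone was at about (5.0, 5.2) and moved to about (5.1, 2.4).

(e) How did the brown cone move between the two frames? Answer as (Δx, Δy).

(0.7, 1.3)

The brown cone was at about (13.5, 1.9) and moved to about (14.2, 3.2).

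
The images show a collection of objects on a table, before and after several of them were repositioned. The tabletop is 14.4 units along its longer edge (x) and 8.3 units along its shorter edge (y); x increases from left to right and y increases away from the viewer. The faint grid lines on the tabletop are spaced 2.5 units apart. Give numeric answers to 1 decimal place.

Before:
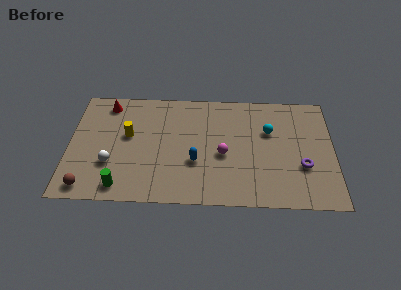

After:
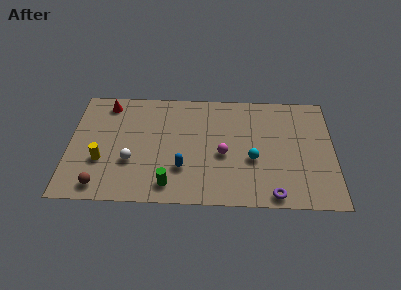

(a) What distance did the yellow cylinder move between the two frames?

2.4

The yellow cylinder moved from about (3.2, 4.8) to (1.8, 2.9), a distance of √(1.4² + 1.9²) ≈ 2.4.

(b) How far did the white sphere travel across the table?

1.1

From (2.3, 2.7) to (3.4, 2.9), the white sphere covered √(1.1² + 0.2²) ≈ 1.1 units.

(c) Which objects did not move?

the magenta sphere and the red cone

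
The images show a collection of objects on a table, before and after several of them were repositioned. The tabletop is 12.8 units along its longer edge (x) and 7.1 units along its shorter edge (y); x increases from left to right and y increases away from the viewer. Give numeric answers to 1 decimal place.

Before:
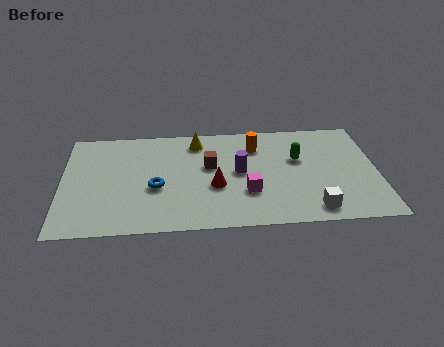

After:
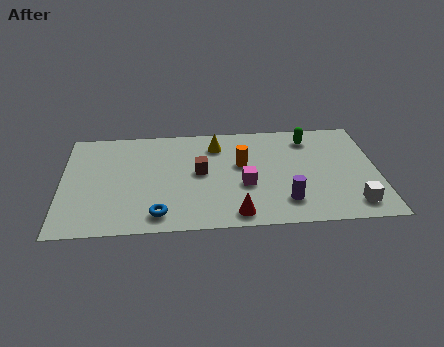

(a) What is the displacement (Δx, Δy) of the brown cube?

(-0.4, -0.4)

From the two frames, the brown cube sits at roughly (6.0, 4.2) before and (5.6, 3.8) after.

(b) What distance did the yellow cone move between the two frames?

0.9

From (5.5, 5.9) to (6.3, 5.6), the yellow cone covered √(0.8² + 0.3²) ≈ 0.9 units.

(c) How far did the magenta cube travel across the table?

0.5

From (7.5, 2.3) to (7.4, 2.8), the magenta cube covered √(0.1² + 0.5²) ≈ 0.5 units.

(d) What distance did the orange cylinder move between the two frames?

1.3

From (7.9, 5.4) to (7.3, 4.2), the orange cylinder covered √(0.6² + 1.2²) ≈ 1.3 units.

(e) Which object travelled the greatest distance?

the purple cylinder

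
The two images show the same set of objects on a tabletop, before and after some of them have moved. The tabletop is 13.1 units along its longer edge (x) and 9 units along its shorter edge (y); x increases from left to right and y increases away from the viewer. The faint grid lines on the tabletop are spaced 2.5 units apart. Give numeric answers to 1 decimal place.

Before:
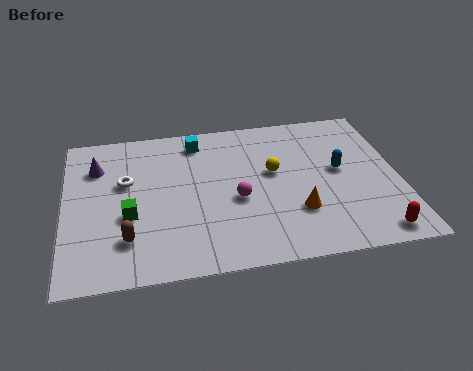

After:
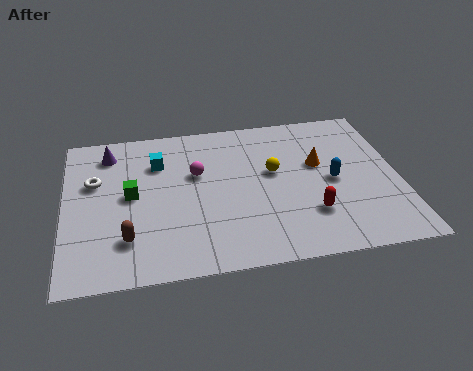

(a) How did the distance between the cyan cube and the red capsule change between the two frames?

-2.3

They were about 9.3 units apart before and 7.0 after — 2.3 units closer together.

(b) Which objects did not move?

the yellow sphere and the brown capsule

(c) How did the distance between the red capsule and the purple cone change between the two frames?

-2.9

They were about 12.0 units apart before and 9.1 after — 2.9 units closer together.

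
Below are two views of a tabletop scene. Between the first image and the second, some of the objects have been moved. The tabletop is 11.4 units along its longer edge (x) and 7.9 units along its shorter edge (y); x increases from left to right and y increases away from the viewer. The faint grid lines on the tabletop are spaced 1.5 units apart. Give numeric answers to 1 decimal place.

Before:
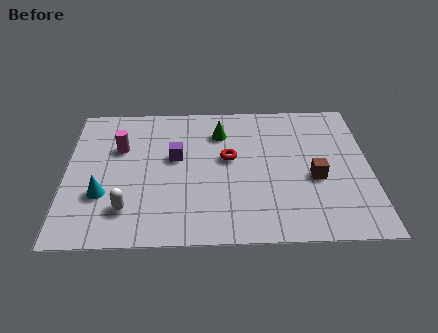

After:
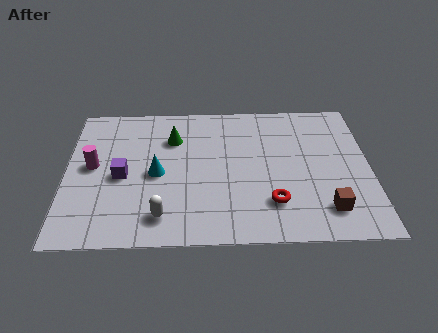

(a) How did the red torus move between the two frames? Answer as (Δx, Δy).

(1.6, -2.5)

From the two frames, the red torus sits at roughly (6.1, 4.5) before and (7.7, 2.0) after.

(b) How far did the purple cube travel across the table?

2.2

The purple cube moved from about (4.1, 4.6) to (2.1, 3.6), a distance of √(2.0² + 1.0²) ≈ 2.2.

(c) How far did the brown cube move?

1.7

From (9.3, 3.3) to (9.7, 1.6), the brown cube covered √(0.4² + 1.7²) ≈ 1.7 units.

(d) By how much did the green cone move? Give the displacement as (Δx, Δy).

(-1.8, -0.3)

The green cone started near (5.8, 6.0) and ended near (4.0, 5.7).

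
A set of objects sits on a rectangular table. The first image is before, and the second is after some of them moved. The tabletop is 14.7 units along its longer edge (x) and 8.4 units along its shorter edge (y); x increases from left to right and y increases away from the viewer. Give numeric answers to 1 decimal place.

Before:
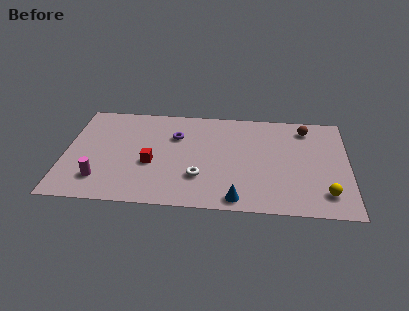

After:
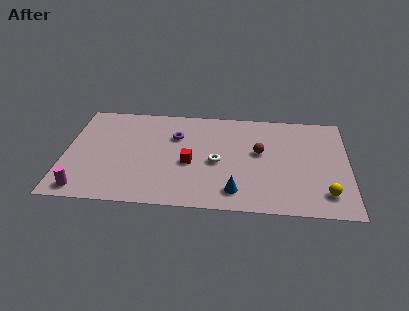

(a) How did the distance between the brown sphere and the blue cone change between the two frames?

-3.5

They were about 7.0 units apart before and 3.5 after — 3.5 units closer together.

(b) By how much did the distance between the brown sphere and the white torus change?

-4.7

The distance was about 7.1 in the first image and 2.4 in the second, so they moved 4.7 units closer together.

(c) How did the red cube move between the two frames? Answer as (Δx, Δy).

(2.0, 0.2)

From the two frames, the red cube sits at roughly (4.5, 3.4) before and (6.5, 3.6) after.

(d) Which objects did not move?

the purple torus and the yellow sphere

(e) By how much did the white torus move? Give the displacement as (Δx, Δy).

(0.9, 1.3)

From the two frames, the white torus sits at roughly (7.0, 2.5) before and (7.9, 3.8) after.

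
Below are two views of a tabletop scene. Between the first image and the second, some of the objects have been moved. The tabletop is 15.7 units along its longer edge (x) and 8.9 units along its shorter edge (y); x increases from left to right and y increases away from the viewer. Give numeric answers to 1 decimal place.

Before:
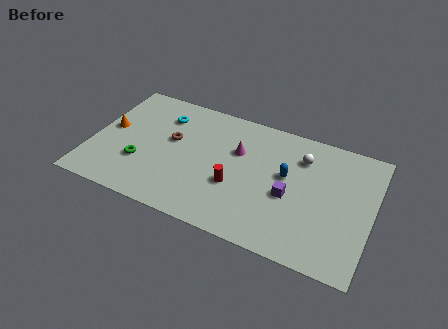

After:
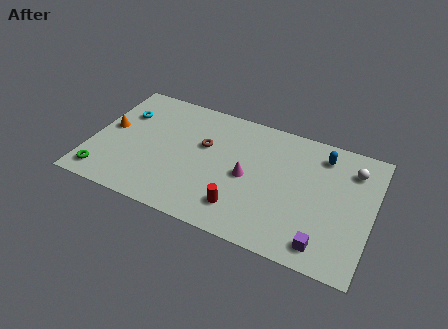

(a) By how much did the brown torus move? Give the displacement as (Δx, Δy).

(1.8, 0.3)

The brown torus started near (4.4, 5.2) and ended near (6.2, 5.5).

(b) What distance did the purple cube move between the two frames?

3.3

From (11.2, 3.8) to (13.3, 1.3), the purple cube covered √(2.1² + 2.5²) ≈ 3.3 units.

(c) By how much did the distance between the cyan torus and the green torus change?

+0.9

They were about 4.0 units apart before and 4.9 after — 0.9 units further apart.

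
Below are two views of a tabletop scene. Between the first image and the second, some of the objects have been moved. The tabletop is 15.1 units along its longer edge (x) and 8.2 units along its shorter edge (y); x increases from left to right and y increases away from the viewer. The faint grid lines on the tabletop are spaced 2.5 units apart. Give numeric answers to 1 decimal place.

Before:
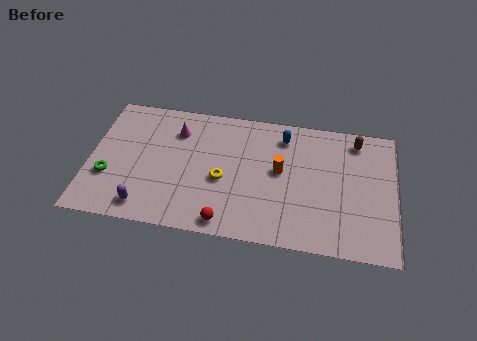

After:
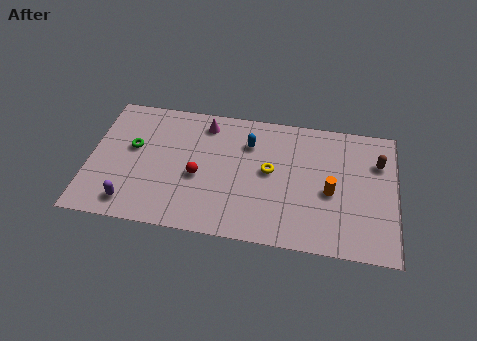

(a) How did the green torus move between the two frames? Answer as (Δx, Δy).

(1.1, 2.0)

The green torus started near (1.0, 2.8) and ended near (2.1, 4.8).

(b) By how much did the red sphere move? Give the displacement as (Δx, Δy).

(-1.5, 2.6)

The red sphere was at about (6.9, 0.9) and moved to about (5.4, 3.5).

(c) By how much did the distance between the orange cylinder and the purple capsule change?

+2.7

They were about 7.3 units apart before and 10.0 after — 2.7 units further apart.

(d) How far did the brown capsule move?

1.6

The brown capsule was near (13.1, 7.0) before and (14.2, 5.8) after, so it travelled √(1.1² + 1.2²) ≈ 1.6 units.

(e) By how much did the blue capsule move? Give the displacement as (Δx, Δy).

(-1.7, -0.7)

The blue capsule started near (9.5, 6.7) and ended near (7.8, 6.0).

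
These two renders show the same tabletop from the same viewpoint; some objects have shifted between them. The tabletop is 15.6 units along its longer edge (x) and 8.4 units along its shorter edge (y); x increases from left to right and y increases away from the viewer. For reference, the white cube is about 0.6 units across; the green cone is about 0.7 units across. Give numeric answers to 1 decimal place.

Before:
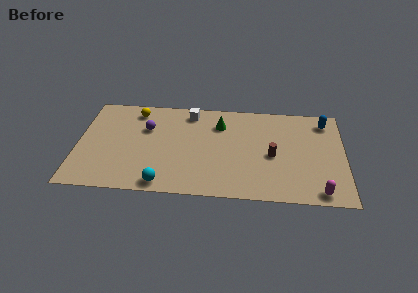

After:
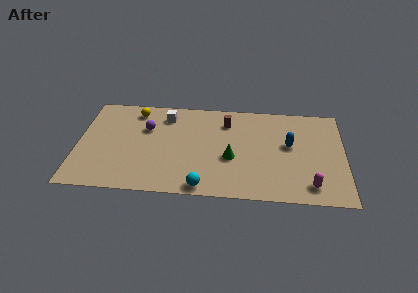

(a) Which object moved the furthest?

the brown cylinder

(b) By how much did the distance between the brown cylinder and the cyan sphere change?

-1.1

They were about 6.9 units apart before and 5.8 after — 1.1 units closer together.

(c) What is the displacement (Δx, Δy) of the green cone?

(0.7, -2.9)

From the two frames, the green cone sits at roughly (8.3, 6.3) before and (9.0, 3.4) after.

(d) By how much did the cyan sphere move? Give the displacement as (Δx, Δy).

(2.3, -0.1)

From the two frames, the cyan sphere sits at roughly (5.1, 0.9) before and (7.4, 0.8) after.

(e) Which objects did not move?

the yellow sphere and the purple sphere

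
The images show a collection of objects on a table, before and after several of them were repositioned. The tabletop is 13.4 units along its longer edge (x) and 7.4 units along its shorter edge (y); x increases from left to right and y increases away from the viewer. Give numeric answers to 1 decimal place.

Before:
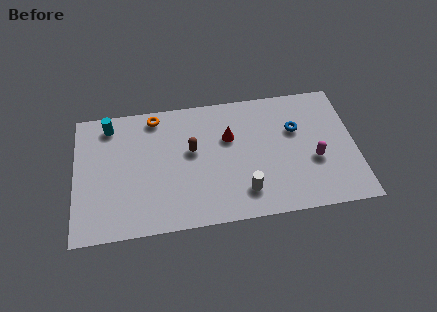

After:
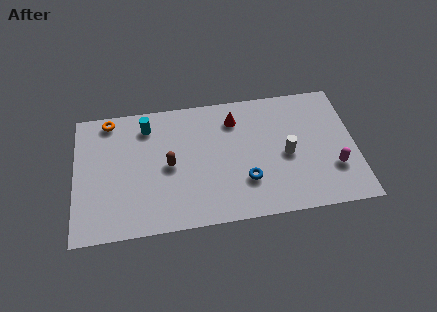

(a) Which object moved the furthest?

the blue torus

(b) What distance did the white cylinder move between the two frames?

2.8

The white cylinder moved from about (8.0, 1.6) to (10.1, 3.4), a distance of √(2.1² + 1.8²) ≈ 2.8.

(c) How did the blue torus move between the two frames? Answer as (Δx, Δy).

(-2.5, -2.6)

From the two frames, the blue torus sits at roughly (10.6, 4.8) before and (8.1, 2.2) after.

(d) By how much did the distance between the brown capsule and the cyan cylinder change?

-1.8

They were about 4.4 units apart before and 2.6 after — 1.8 units closer together.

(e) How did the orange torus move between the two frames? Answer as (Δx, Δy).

(-2.2, 0.1)

The orange torus was at about (3.9, 6.5) and moved to about (1.7, 6.6).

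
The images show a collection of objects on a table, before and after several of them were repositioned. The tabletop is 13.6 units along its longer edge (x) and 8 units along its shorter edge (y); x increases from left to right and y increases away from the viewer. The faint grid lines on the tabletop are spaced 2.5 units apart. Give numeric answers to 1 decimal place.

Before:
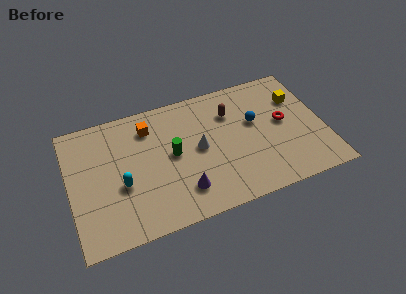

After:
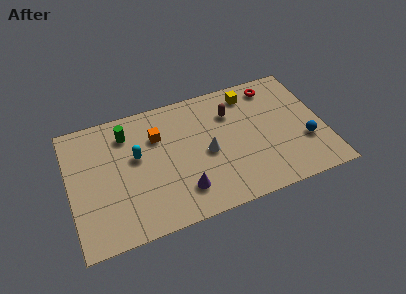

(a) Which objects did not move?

the purple cone and the brown capsule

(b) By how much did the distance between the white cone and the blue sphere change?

+2.1

The distance was about 3.2 in the first image and 5.3 in the second, so they moved 2.1 units further apart.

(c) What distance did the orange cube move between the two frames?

0.8

The orange cube was near (4.4, 6.3) before and (4.8, 5.6) after, so it travelled √(0.4² + 0.7²) ≈ 0.8 units.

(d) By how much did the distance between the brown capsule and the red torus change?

-0.5

The distance was about 3.1 in the first image and 2.6 in the second, so they moved 0.5 units closer together.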